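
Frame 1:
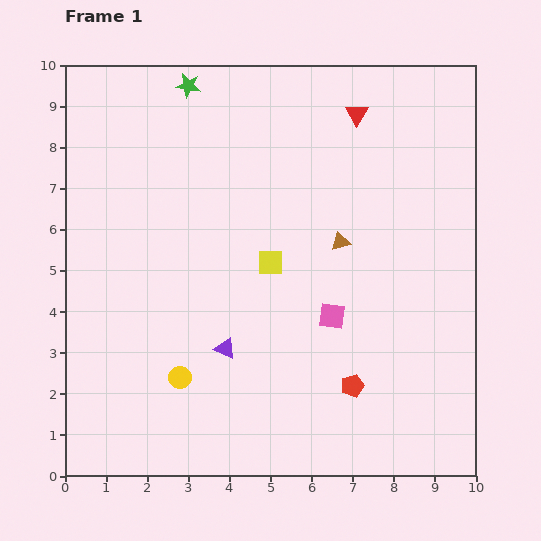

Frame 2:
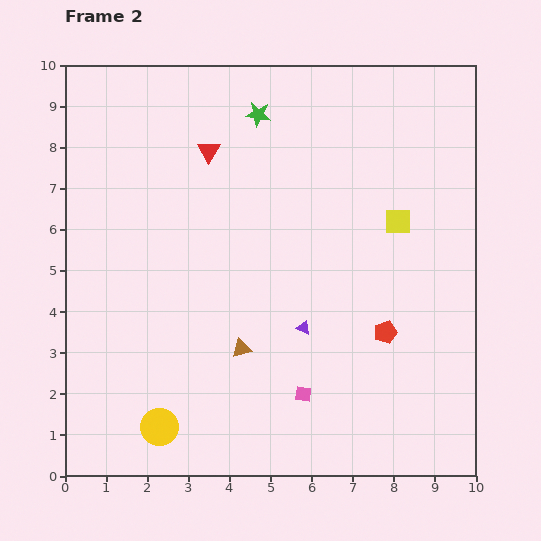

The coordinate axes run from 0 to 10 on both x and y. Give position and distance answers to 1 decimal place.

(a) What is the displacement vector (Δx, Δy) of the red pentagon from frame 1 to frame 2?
(0.8, 1.3)

The red pentagon was at (7.0, 2.2) in frame 1 and (7.8, 3.5) in frame 2.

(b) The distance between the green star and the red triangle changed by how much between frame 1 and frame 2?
-2.7

Distance in frame 1: 4.2. Distance in frame 2: 1.5.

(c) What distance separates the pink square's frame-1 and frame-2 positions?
2.0

The pink square moved from (6.5, 3.9) to (5.8, 2.0), a distance of √(0.7² + 1.9²) ≈ 2.0.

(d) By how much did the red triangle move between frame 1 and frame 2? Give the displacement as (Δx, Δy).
(-3.6, -0.9)

The red triangle was at (7.1, 8.8) in frame 1 and (3.5, 7.9) in frame 2.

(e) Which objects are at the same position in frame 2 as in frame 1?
none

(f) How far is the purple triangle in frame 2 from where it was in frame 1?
2.0

The purple triangle moved from (3.9, 3.1) to (5.8, 3.6), a distance of √(1.9² + 0.5²) ≈ 2.0.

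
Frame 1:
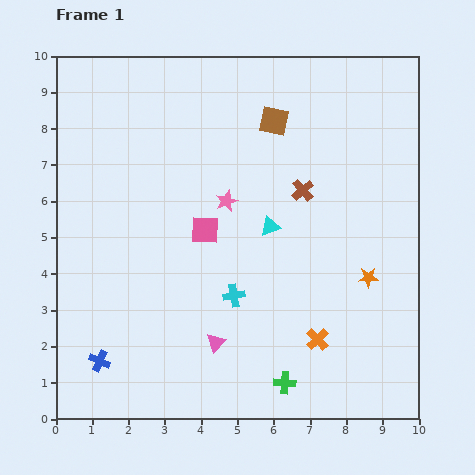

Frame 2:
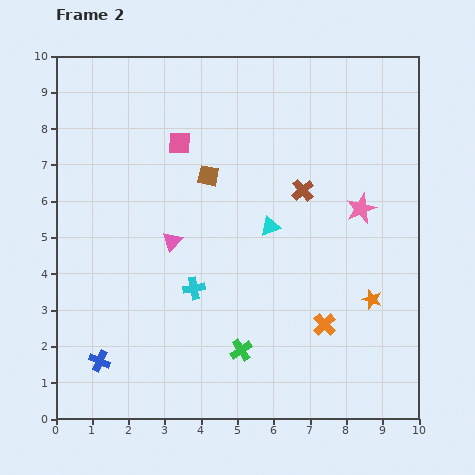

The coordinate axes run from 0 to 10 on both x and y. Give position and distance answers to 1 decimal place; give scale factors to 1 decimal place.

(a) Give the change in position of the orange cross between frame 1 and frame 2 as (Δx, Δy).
(0.2, 0.4)

The orange cross was at (7.2, 2.2) in frame 1 and (7.4, 2.6) in frame 2.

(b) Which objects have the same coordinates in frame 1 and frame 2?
the blue cross, the cyan triangle, the brown cross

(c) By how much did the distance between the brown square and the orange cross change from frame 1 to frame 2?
-0.9

Distance in frame 1: 6.1. Distance in frame 2: 5.2.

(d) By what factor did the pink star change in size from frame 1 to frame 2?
1.4×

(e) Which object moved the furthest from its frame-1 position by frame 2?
the pink star

(moved 3.7; next 3.0)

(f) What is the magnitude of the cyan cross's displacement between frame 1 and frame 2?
1.1

The cyan cross moved from (4.9, 3.4) to (3.8, 3.6), a distance of √(1.1² + 0.2²) ≈ 1.1.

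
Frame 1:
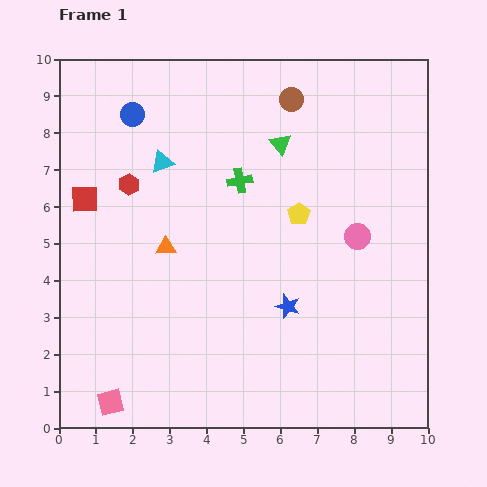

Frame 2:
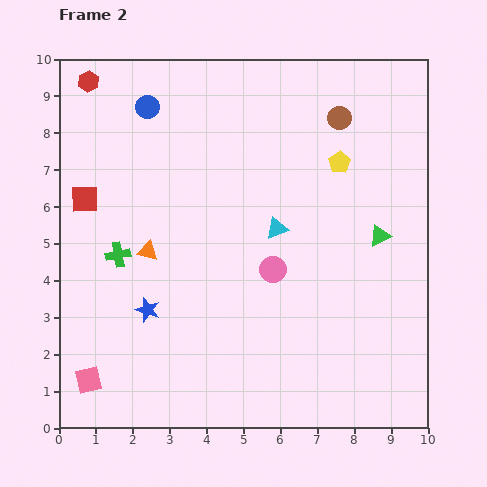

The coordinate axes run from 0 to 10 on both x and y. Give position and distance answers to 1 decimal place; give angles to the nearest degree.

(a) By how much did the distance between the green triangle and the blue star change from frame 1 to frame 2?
+2.2

Distance in frame 1: 4.4. Distance in frame 2: 6.6.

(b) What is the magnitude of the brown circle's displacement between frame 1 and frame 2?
1.4

The brown circle moved from (6.3, 8.9) to (7.6, 8.4), a distance of √(1.3² + 0.5²) ≈ 1.4.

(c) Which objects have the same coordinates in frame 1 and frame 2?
the red square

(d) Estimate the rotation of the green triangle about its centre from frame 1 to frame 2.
42° clockwise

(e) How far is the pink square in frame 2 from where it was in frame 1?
0.8

The pink square moved from (1.4, 0.7) to (0.8, 1.3), a distance of √(0.6² + 0.6²) ≈ 0.8.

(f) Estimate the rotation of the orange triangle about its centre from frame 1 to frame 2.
16° clockwise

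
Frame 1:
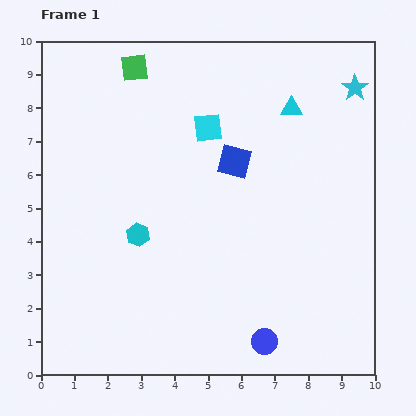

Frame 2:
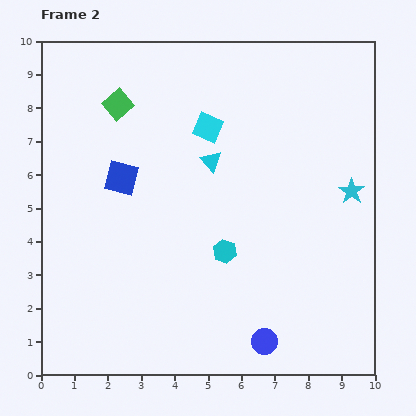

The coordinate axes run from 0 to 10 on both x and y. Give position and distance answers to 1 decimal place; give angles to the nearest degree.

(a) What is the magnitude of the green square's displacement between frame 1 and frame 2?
1.2

The green square moved from (2.8, 9.2) to (2.3, 8.1), a distance of √(0.5² + 1.1²) ≈ 1.2.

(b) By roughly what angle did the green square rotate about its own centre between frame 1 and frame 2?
34° counter-clockwise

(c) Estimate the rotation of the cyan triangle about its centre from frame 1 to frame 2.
48° clockwise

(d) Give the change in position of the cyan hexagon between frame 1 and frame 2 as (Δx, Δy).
(2.6, -0.5)

The cyan hexagon was at (2.9, 4.2) in frame 1 and (5.5, 3.7) in frame 2.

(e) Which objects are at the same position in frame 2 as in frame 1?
the cyan square, the blue circle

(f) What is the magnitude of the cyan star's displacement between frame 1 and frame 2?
3.1

The cyan star moved from (9.4, 8.6) to (9.3, 5.5), a distance of √(0.1² + 3.1²) ≈ 3.1.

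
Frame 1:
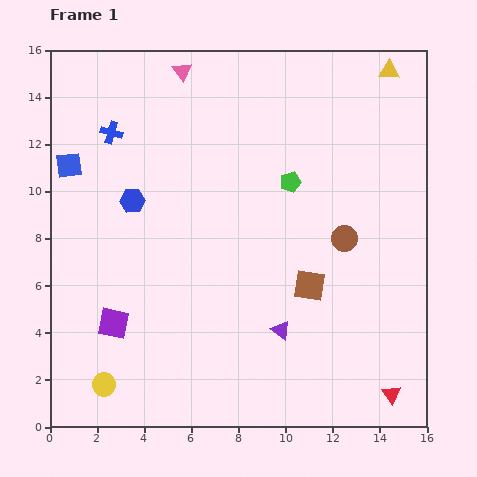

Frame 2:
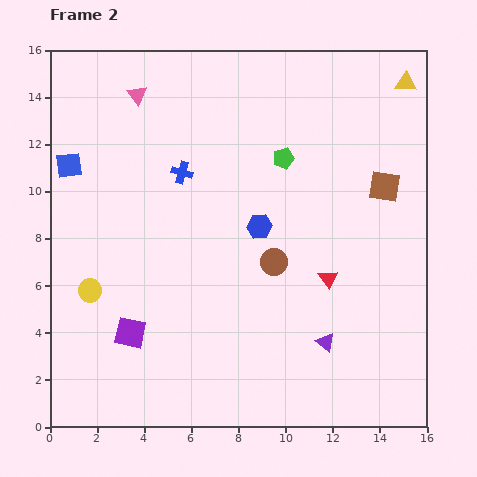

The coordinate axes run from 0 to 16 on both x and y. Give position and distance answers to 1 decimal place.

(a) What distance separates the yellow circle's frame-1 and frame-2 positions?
4.0

The yellow circle moved from (2.3, 1.8) to (1.7, 5.8), a distance of √(0.6² + 4.0²) ≈ 4.0.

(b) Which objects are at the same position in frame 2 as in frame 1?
the blue square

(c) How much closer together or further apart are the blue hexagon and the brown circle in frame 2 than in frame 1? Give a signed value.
-7.5

Distance in frame 1: 9.1. Distance in frame 2: 1.6.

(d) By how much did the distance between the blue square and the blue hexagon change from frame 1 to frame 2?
+5.4

Distance in frame 1: 3.1. Distance in frame 2: 8.5.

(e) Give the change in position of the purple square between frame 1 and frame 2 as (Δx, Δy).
(0.7, -0.4)

The purple square was at (2.7, 4.4) in frame 1 and (3.4, 4.0) in frame 2.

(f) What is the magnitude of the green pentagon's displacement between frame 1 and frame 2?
1.0

The green pentagon moved from (10.2, 10.4) to (9.9, 11.4), a distance of √(0.3² + 1.0²) ≈ 1.0.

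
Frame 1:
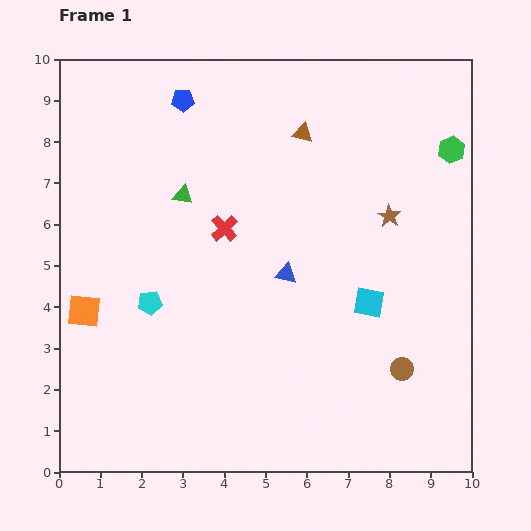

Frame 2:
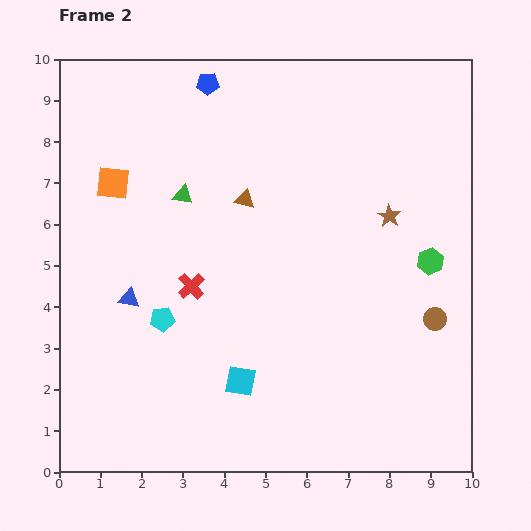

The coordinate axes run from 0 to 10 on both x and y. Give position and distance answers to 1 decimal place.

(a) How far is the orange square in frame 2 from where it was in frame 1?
3.2

The orange square moved from (0.6, 3.9) to (1.3, 7.0), a distance of √(0.7² + 3.1²) ≈ 3.2.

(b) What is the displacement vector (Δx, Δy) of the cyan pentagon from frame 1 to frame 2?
(0.3, -0.4)

The cyan pentagon was at (2.2, 4.1) in frame 1 and (2.5, 3.7) in frame 2.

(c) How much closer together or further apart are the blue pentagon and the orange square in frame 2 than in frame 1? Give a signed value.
-2.3

Distance in frame 1: 5.6. Distance in frame 2: 3.3.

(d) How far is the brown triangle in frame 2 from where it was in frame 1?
2.1

The brown triangle moved from (5.9, 8.2) to (4.5, 6.6), a distance of √(1.4² + 1.6²) ≈ 2.1.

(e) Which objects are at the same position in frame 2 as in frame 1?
the green triangle, the brown star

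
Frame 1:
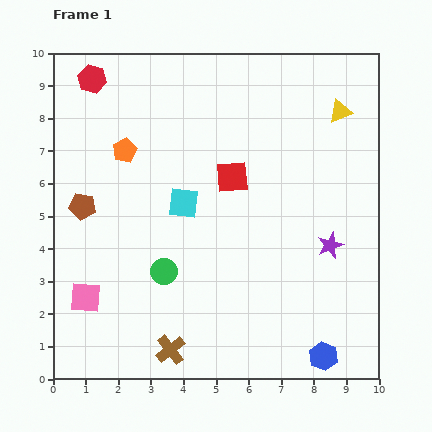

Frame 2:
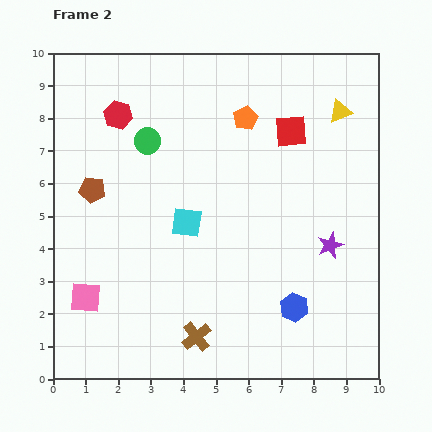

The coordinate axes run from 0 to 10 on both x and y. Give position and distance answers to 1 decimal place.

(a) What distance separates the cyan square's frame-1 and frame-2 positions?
0.6

The cyan square moved from (4.0, 5.4) to (4.1, 4.8), a distance of √(0.1² + 0.6²) ≈ 0.6.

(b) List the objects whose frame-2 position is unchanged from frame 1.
the purple star, the pink square, the yellow triangle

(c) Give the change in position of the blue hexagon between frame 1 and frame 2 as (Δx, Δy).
(-0.9, 1.5)

The blue hexagon was at (8.3, 0.7) in frame 1 and (7.4, 2.2) in frame 2.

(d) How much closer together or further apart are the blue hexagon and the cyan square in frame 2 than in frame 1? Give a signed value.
-2.2

Distance in frame 1: 6.4. Distance in frame 2: 4.2.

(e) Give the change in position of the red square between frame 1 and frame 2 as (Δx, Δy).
(1.8, 1.4)

The red square was at (5.5, 6.2) in frame 1 and (7.3, 7.6) in frame 2.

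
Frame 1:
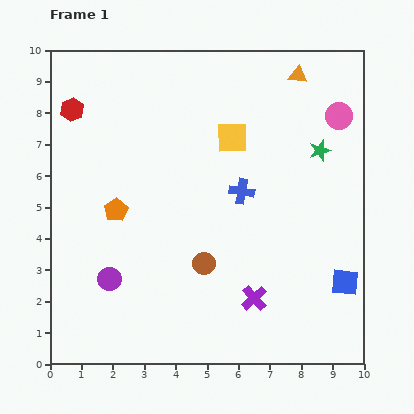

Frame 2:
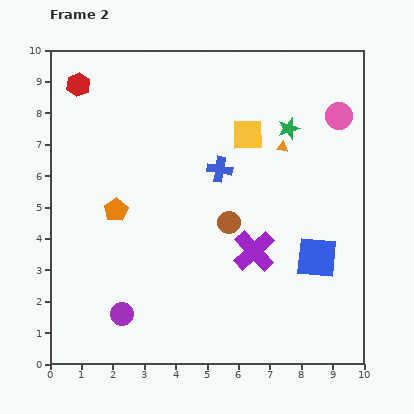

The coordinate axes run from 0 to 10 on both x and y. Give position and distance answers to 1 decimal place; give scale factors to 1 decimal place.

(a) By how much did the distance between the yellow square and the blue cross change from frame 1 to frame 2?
-0.3

Distance in frame 1: 1.7. Distance in frame 2: 1.4.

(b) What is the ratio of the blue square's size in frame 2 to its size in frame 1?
1.5×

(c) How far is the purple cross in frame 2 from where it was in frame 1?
1.5

The purple cross moved from (6.5, 2.1) to (6.5, 3.6), a distance of √(0.0² + 1.5²) ≈ 1.5.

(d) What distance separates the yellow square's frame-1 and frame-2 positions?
0.5

The yellow square moved from (5.8, 7.2) to (6.3, 7.3), a distance of √(0.5² + 0.1²) ≈ 0.5.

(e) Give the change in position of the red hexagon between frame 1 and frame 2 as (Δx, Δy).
(0.2, 0.8)

The red hexagon was at (0.7, 8.1) in frame 1 and (0.9, 8.9) in frame 2.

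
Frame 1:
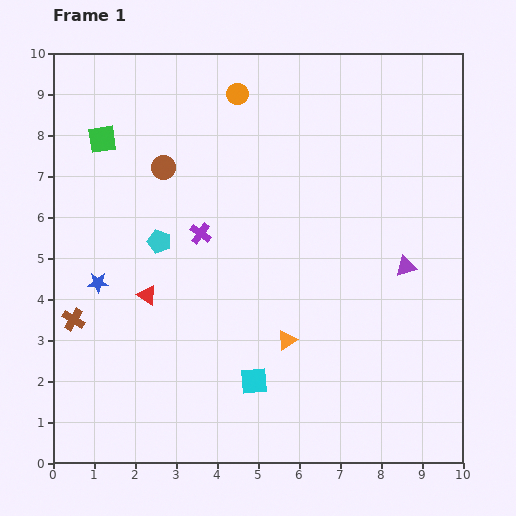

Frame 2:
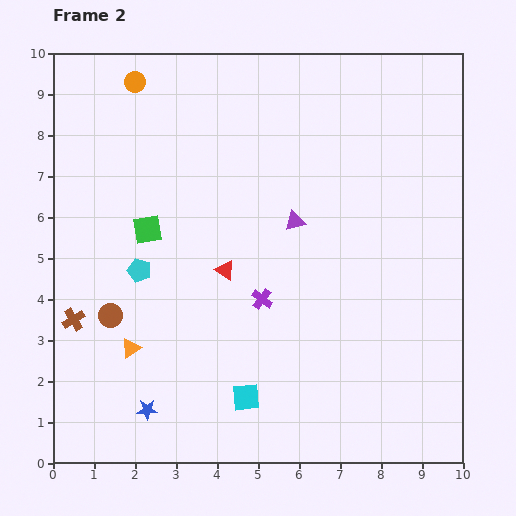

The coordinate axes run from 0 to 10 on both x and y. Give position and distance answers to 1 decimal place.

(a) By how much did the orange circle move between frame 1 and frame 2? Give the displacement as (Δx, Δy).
(-2.5, 0.3)

The orange circle was at (4.5, 9.0) in frame 1 and (2.0, 9.3) in frame 2.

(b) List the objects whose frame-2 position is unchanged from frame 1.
the brown cross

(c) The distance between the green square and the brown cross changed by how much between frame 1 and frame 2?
-1.7

Distance in frame 1: 4.5. Distance in frame 2: 2.8.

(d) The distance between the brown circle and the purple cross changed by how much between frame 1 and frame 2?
+1.9

Distance in frame 1: 1.8. Distance in frame 2: 3.7.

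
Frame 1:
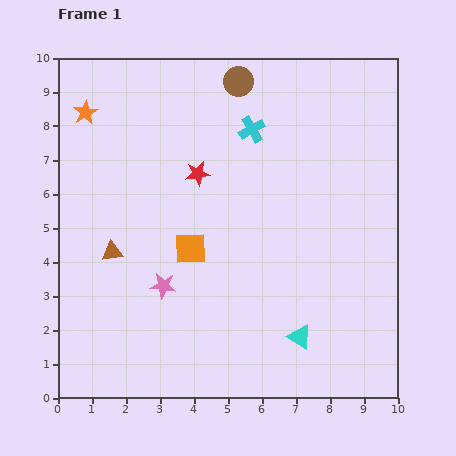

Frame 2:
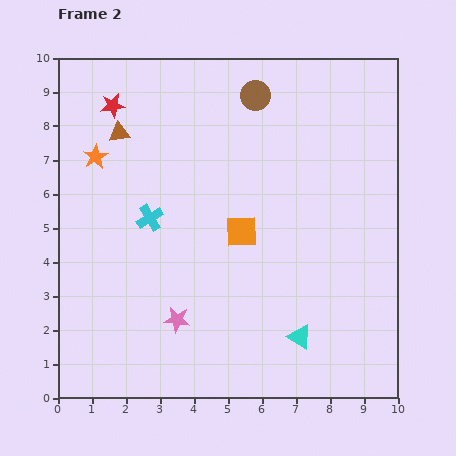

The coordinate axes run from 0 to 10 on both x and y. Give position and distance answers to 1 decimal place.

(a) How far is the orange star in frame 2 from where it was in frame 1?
1.3

The orange star moved from (0.8, 8.4) to (1.1, 7.1), a distance of √(0.3² + 1.3²) ≈ 1.3.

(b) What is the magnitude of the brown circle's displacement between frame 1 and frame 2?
0.6

The brown circle moved from (5.3, 9.3) to (5.8, 8.9), a distance of √(0.5² + 0.4²) ≈ 0.6.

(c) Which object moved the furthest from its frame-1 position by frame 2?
the cyan cross

(moved 4.0; next 3.5)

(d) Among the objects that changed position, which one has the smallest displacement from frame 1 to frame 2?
the brown circle

(moved 0.6)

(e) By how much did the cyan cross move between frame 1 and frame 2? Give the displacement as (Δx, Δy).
(-3.0, -2.6)

The cyan cross was at (5.7, 7.9) in frame 1 and (2.7, 5.3) in frame 2.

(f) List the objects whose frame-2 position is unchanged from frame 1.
the cyan triangle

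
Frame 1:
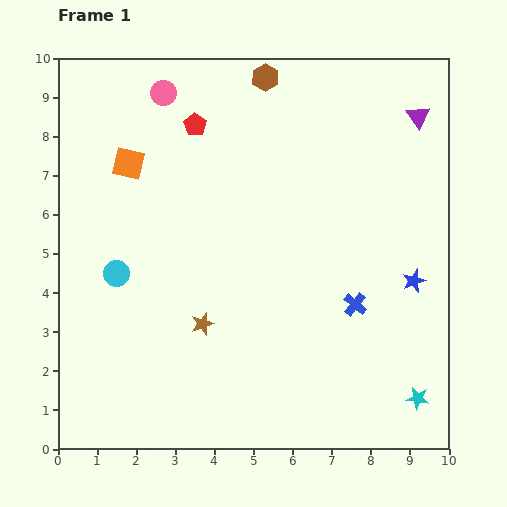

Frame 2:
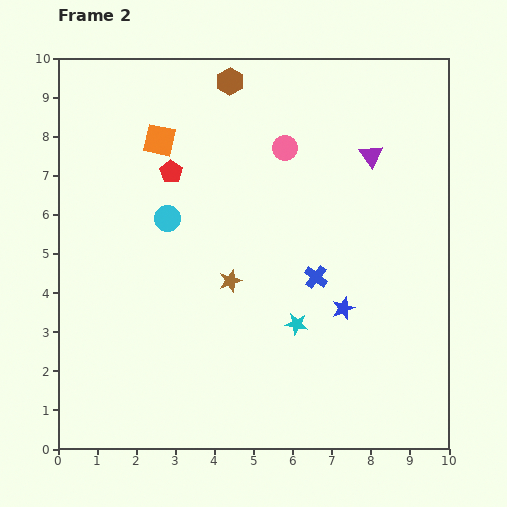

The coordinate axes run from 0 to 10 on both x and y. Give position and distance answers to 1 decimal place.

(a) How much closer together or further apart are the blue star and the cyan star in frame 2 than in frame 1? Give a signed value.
-1.7

Distance in frame 1: 3.0. Distance in frame 2: 1.3.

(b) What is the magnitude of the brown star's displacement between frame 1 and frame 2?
1.3

The brown star moved from (3.7, 3.2) to (4.4, 4.3), a distance of √(0.7² + 1.1²) ≈ 1.3.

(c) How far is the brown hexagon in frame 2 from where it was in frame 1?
0.9

The brown hexagon moved from (5.3, 9.5) to (4.4, 9.4), a distance of √(0.9² + 0.1²) ≈ 0.9.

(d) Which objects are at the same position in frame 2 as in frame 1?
none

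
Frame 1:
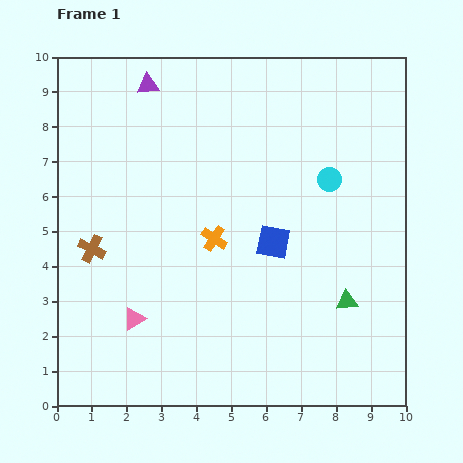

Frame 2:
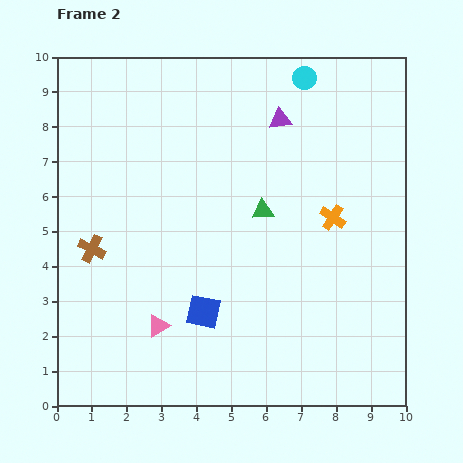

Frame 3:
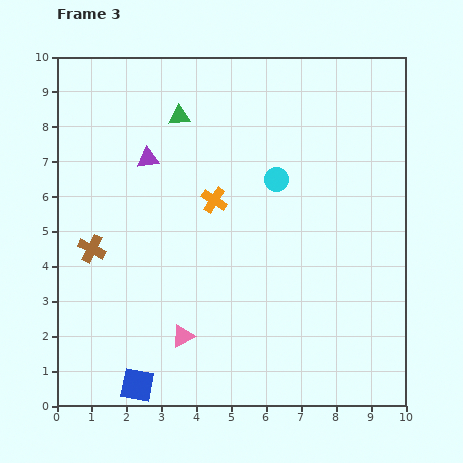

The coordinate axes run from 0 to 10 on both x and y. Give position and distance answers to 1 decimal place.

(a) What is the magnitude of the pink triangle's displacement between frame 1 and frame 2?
0.7

The pink triangle moved from (2.2, 2.5) to (2.9, 2.3), a distance of √(0.7² + 0.2²) ≈ 0.7.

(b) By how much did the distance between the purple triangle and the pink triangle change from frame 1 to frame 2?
+0.2

Distance in frame 1: 6.7. Distance in frame 2: 6.9.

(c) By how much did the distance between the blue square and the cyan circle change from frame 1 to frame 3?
+4.7

Distance in frame 1: 2.4. Distance in frame 3: 7.1.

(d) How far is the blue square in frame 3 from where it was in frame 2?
2.8

The blue square moved from (4.2, 2.7) to (2.3, 0.6), a distance of √(1.9² + 2.1²) ≈ 2.8.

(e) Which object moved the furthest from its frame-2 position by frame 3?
the purple triangle

(moved 4.0; next 3.6)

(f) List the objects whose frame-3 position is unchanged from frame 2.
the brown cross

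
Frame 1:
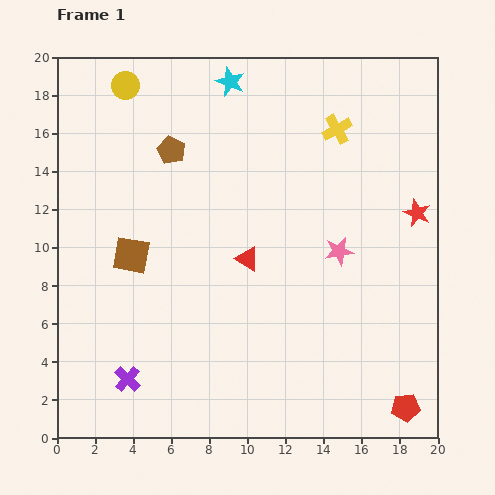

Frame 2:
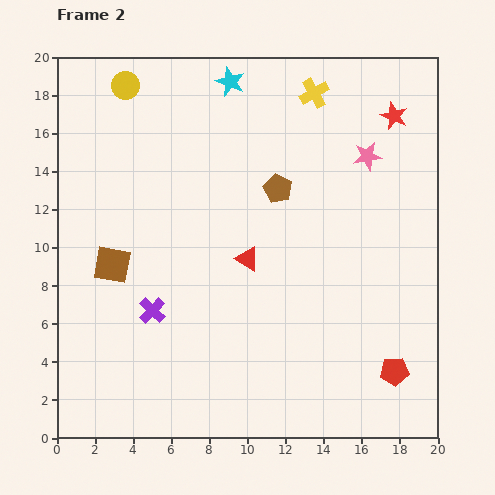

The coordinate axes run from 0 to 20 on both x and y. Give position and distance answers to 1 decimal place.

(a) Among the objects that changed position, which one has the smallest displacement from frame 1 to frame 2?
the brown square

(moved 1.1)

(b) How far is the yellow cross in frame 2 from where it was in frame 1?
2.2

The yellow cross moved from (14.7, 16.2) to (13.5, 18.1), a distance of √(1.2² + 1.9²) ≈ 2.2.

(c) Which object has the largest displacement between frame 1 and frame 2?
the brown pentagon

(moved 5.9; next 5.2)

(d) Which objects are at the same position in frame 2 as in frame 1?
the yellow circle, the red triangle, the cyan star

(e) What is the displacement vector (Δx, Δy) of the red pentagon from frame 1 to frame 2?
(-0.6, 1.9)

The red pentagon was at (18.3, 1.6) in frame 1 and (17.7, 3.5) in frame 2.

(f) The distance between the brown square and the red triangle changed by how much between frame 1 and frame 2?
+1.0

Distance in frame 1: 6.1. Distance in frame 2: 7.1.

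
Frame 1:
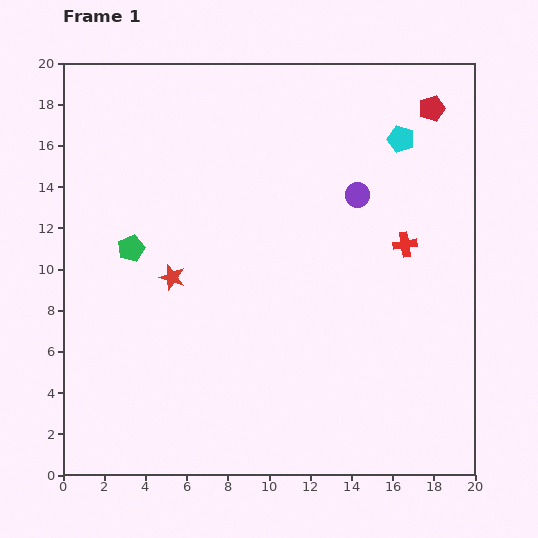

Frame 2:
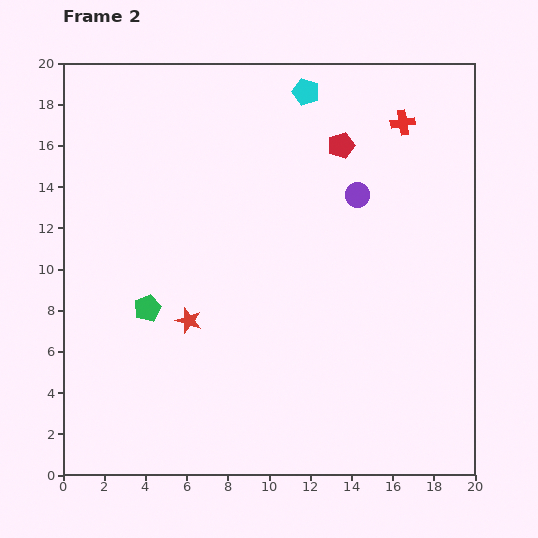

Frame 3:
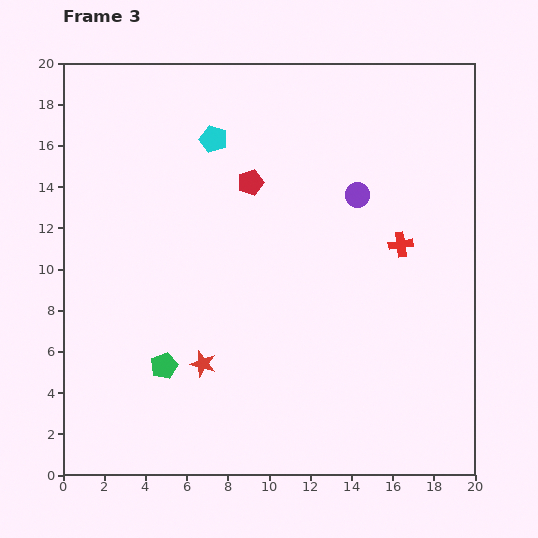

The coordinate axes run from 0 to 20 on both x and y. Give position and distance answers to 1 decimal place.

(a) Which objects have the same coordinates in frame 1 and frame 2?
the purple circle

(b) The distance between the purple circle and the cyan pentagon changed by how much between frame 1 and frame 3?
+4.1

Distance in frame 1: 3.4. Distance in frame 3: 7.5.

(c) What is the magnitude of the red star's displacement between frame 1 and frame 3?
4.5

The red star moved from (5.3, 9.6) to (6.8, 5.4), a distance of √(1.5² + 4.2²) ≈ 4.5.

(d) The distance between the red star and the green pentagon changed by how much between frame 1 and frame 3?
-0.5

Distance in frame 1: 2.4. Distance in frame 3: 1.9.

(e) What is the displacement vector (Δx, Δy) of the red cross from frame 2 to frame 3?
(-0.1, -5.9)

The red cross was at (16.5, 17.1) in frame 2 and (16.4, 11.2) in frame 3.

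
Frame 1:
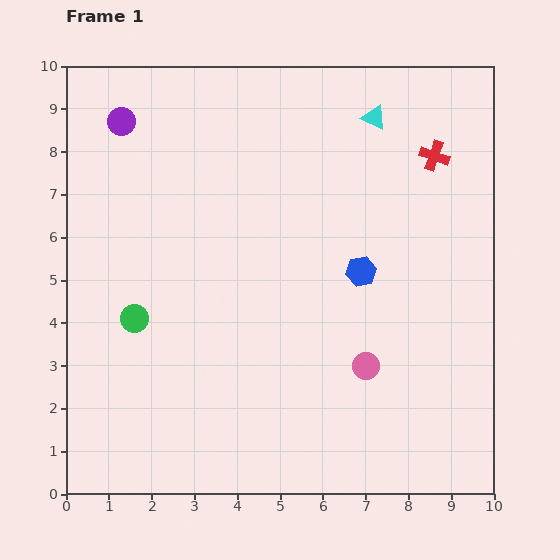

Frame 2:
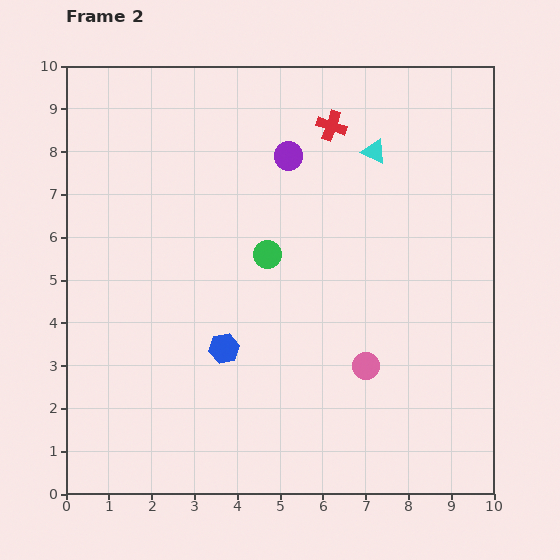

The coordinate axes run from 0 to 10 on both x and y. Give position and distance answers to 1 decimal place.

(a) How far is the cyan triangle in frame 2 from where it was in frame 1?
0.8

The cyan triangle moved from (7.2, 8.8) to (7.2, 8.0), a distance of √(0.0² + 0.8²) ≈ 0.8.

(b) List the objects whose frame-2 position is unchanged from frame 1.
the pink circle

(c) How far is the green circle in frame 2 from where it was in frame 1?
3.4

The green circle moved from (1.6, 4.1) to (4.7, 5.6), a distance of √(3.1² + 1.5²) ≈ 3.4.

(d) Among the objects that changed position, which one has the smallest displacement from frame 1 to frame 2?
the cyan triangle

(moved 0.8)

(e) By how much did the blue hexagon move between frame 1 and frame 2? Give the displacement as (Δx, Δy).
(-3.2, -1.8)

The blue hexagon was at (6.9, 5.2) in frame 1 and (3.7, 3.4) in frame 2.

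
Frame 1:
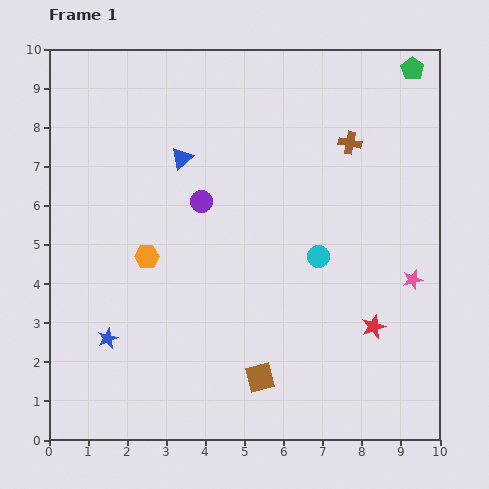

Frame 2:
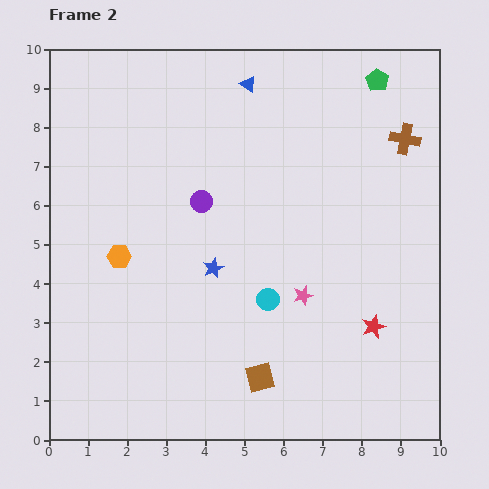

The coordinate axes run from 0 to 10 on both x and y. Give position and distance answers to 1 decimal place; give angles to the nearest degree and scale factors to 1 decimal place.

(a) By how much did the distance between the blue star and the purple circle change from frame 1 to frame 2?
-2.5

Distance in frame 1: 4.2. Distance in frame 2: 1.7.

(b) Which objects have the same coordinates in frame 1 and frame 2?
the red star, the purple circle, the brown square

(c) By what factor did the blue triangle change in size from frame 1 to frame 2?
0.7×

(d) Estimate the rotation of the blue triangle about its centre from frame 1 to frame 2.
46° counter-clockwise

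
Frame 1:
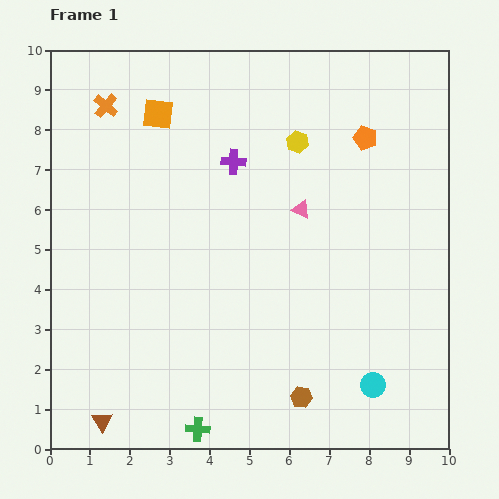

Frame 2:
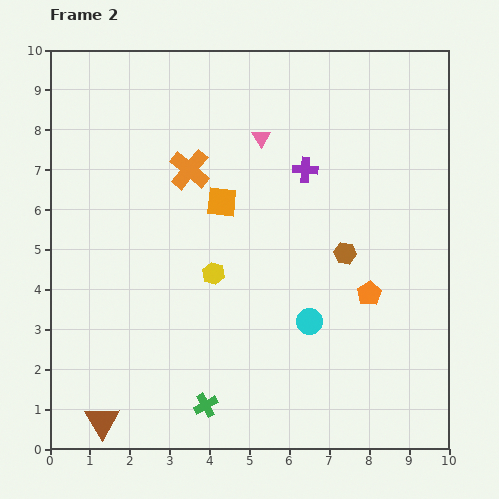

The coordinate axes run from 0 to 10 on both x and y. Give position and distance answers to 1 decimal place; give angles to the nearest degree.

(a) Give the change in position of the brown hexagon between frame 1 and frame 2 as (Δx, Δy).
(1.1, 3.6)

The brown hexagon was at (6.3, 1.3) in frame 1 and (7.4, 4.9) in frame 2.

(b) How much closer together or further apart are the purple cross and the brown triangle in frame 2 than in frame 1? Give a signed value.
+0.8

Distance in frame 1: 7.3. Distance in frame 2: 8.1.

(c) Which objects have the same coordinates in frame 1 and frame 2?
the brown triangle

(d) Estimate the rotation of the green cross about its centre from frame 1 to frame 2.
32° counter-clockwise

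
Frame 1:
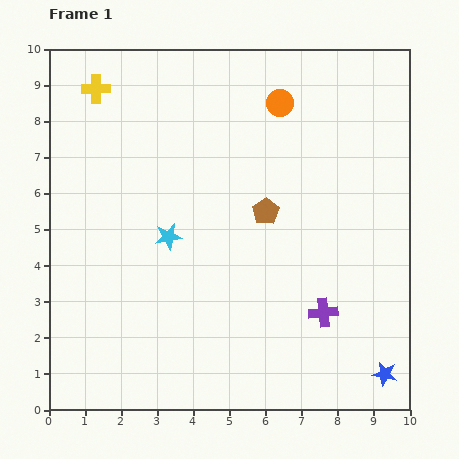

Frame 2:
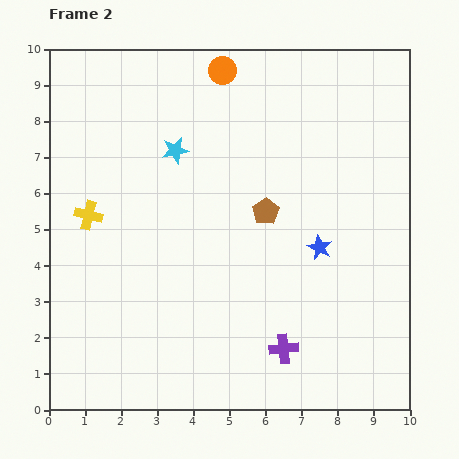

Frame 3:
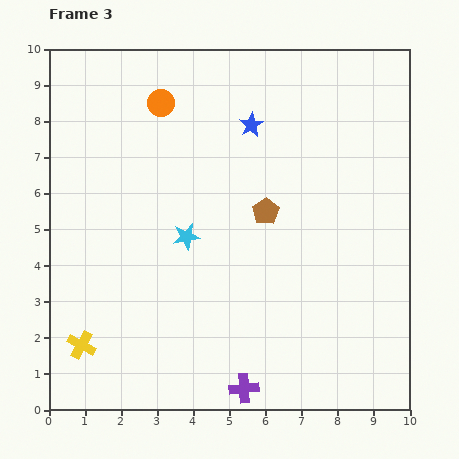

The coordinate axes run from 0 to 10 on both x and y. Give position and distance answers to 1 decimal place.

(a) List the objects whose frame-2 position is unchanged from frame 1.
the brown pentagon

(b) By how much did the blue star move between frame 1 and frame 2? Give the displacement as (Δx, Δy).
(-1.8, 3.5)

The blue star was at (9.3, 1.0) in frame 1 and (7.5, 4.5) in frame 2.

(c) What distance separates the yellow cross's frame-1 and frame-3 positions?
7.1

The yellow cross moved from (1.3, 8.9) to (0.9, 1.8), a distance of √(0.4² + 7.1²) ≈ 7.1.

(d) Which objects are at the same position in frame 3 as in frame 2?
the brown pentagon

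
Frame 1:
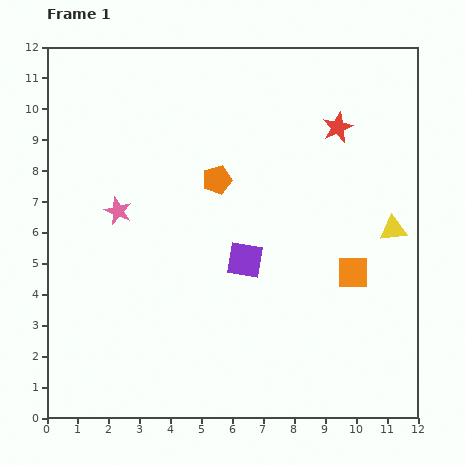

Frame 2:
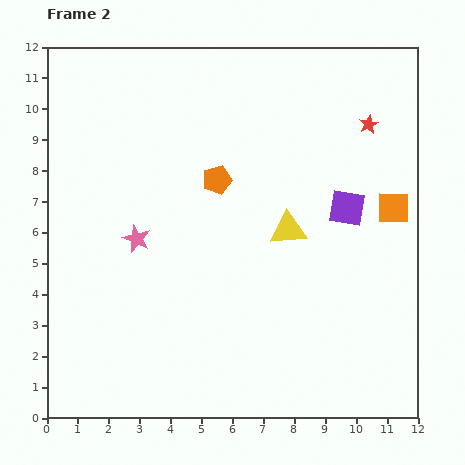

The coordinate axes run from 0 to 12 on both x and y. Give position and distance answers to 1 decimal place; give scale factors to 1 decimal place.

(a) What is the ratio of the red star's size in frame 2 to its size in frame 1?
0.6×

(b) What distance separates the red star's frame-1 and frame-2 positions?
1.0

The red star moved from (9.4, 9.4) to (10.4, 9.5), a distance of √(1.0² + 0.1²) ≈ 1.0.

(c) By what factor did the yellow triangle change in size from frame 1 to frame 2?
1.3×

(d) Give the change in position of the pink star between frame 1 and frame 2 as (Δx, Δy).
(0.6, -0.9)

The pink star was at (2.3, 6.7) in frame 1 and (2.9, 5.8) in frame 2.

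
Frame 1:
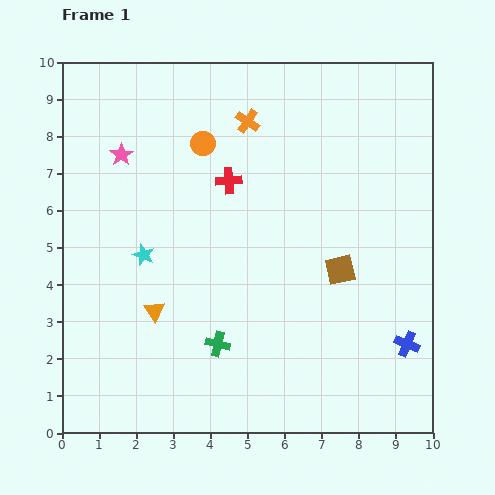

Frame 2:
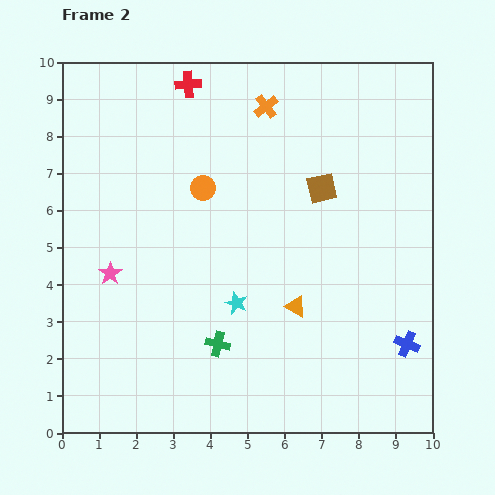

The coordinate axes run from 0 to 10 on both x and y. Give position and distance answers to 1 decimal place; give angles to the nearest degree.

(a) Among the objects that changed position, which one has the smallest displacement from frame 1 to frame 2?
the orange cross

(moved 0.6)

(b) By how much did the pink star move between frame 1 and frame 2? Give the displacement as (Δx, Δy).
(-0.3, -3.2)

The pink star was at (1.6, 7.5) in frame 1 and (1.3, 4.3) in frame 2.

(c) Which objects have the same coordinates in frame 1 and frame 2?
the blue cross, the green cross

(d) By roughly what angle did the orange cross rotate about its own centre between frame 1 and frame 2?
19° clockwise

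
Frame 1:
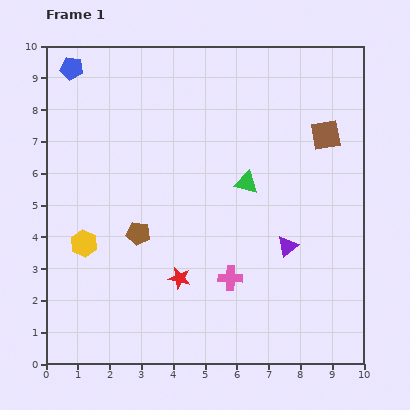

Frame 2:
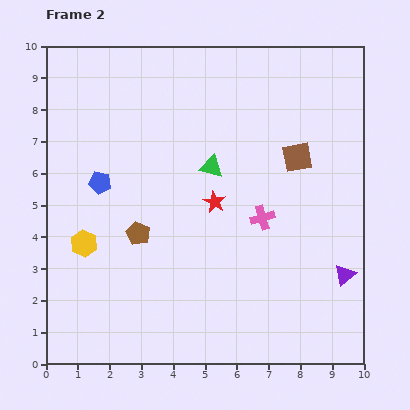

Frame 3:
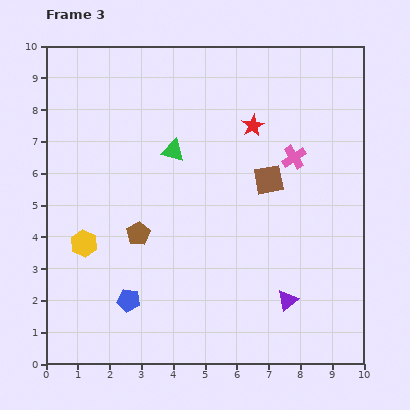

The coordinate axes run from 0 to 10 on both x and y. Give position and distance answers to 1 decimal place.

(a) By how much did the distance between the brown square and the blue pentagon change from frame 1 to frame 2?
-2.0

Distance in frame 1: 8.3. Distance in frame 2: 6.3.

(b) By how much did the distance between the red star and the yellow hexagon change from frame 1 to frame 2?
+1.1

Distance in frame 1: 3.2. Distance in frame 2: 4.3.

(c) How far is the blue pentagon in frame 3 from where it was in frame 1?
7.5

The blue pentagon moved from (0.8, 9.3) to (2.6, 2.0), a distance of √(1.8² + 7.3²) ≈ 7.5.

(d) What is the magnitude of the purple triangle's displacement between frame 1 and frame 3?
1.7

The purple triangle moved from (7.6, 3.7) to (7.6, 2.0), a distance of √(0.0² + 1.7²) ≈ 1.7.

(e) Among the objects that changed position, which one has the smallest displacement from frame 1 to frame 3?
the purple triangle

(moved 1.7)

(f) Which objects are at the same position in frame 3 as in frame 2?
the brown pentagon, the yellow hexagon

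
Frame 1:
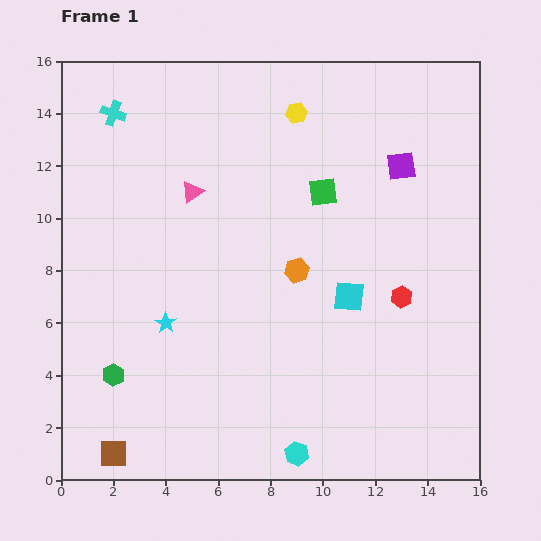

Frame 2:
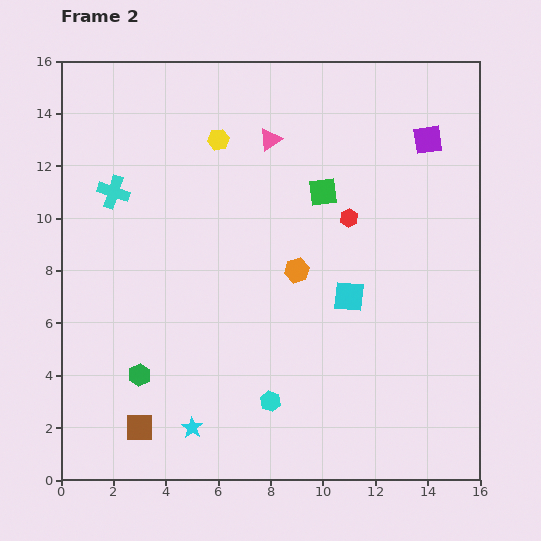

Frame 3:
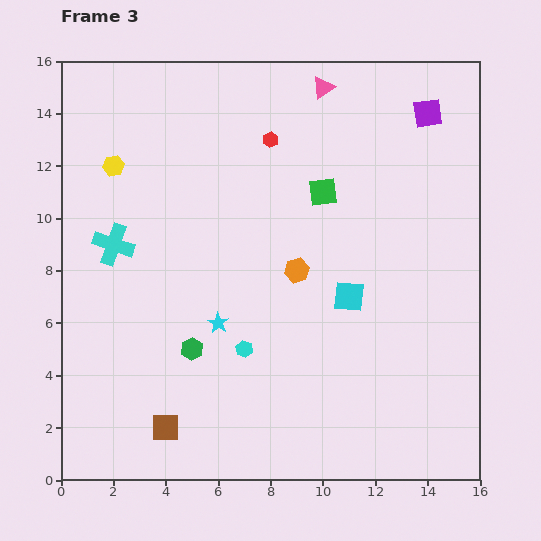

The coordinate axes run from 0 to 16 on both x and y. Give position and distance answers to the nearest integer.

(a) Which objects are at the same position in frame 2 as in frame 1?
the green square, the orange hexagon, the cyan square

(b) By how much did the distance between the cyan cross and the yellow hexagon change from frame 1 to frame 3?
-4

Distance in frame 1: 7. Distance in frame 3: 3.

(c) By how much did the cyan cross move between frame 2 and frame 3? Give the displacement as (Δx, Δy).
(0, -2)

The cyan cross was at (2, 11) in frame 2 and (2, 9) in frame 3.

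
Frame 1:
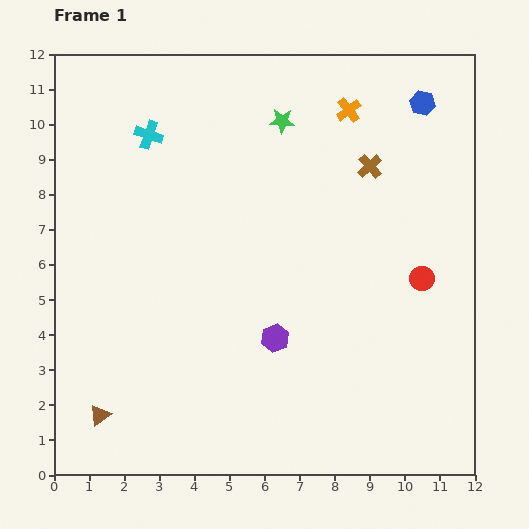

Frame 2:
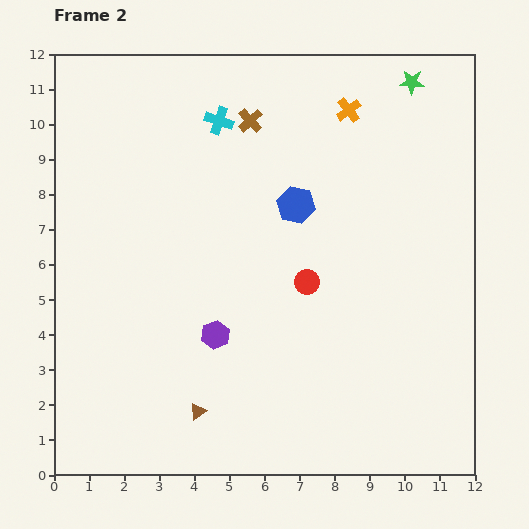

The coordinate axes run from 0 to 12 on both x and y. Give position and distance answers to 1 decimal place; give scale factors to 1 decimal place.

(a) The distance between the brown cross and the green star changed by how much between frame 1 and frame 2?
+1.9

Distance in frame 1: 2.8. Distance in frame 2: 4.7.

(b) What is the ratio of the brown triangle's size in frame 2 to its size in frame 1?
0.8×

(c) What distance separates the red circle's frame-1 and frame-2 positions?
3.3

The red circle moved from (10.5, 5.6) to (7.2, 5.5), a distance of √(3.3² + 0.1²) ≈ 3.3.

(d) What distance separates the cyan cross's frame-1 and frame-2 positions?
2.0

The cyan cross moved from (2.7, 9.7) to (4.7, 10.1), a distance of √(2.0² + 0.4²) ≈ 2.0.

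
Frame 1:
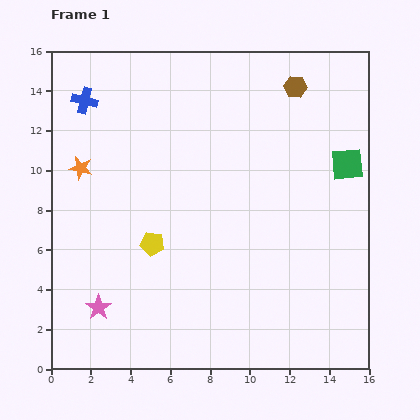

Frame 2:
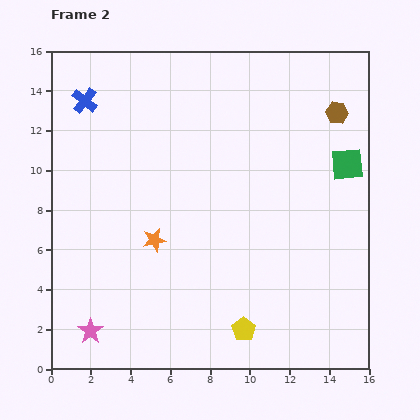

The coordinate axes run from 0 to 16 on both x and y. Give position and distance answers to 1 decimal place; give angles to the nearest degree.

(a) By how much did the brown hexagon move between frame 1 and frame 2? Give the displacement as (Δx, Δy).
(2.1, -1.3)

The brown hexagon was at (12.3, 14.2) in frame 1 and (14.4, 12.9) in frame 2.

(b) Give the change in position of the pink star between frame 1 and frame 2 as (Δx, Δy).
(-0.4, -1.2)

The pink star was at (2.4, 3.1) in frame 1 and (2.0, 1.9) in frame 2.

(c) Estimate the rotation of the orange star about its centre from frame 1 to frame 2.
25° counter-clockwise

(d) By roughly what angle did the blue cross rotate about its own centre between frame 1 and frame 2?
24° clockwise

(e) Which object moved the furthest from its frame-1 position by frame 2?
the yellow pentagon

(moved 6.3; next 5.2)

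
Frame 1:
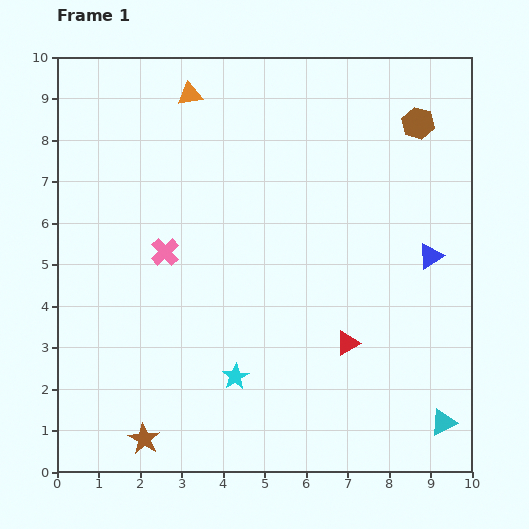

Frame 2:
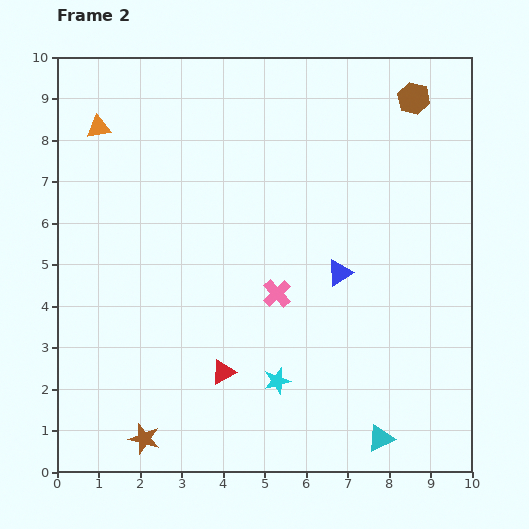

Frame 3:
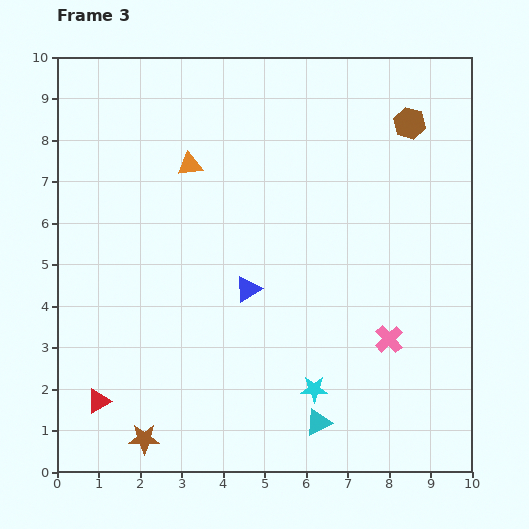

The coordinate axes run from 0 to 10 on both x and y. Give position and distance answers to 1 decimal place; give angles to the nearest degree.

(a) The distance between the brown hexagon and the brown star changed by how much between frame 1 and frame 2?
+0.4

Distance in frame 1: 10.1. Distance in frame 2: 10.5.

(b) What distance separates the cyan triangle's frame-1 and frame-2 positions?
1.6

The cyan triangle moved from (9.3, 1.2) to (7.8, 0.8), a distance of √(1.5² + 0.4²) ≈ 1.6.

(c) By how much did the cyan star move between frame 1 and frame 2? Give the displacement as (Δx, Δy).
(1.0, -0.1)

The cyan star was at (4.3, 2.3) in frame 1 and (5.3, 2.2) in frame 2.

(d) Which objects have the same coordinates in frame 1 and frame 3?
the brown star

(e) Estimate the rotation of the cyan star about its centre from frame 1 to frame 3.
31° clockwise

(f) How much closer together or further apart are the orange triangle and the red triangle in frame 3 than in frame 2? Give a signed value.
-0.5

Distance in frame 2: 6.6. Distance in frame 3: 6.1.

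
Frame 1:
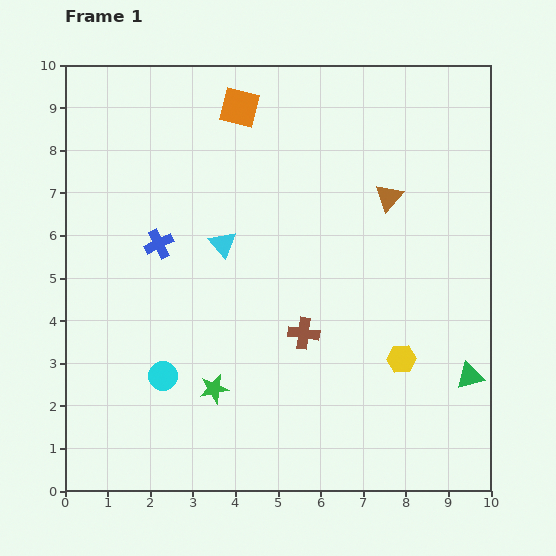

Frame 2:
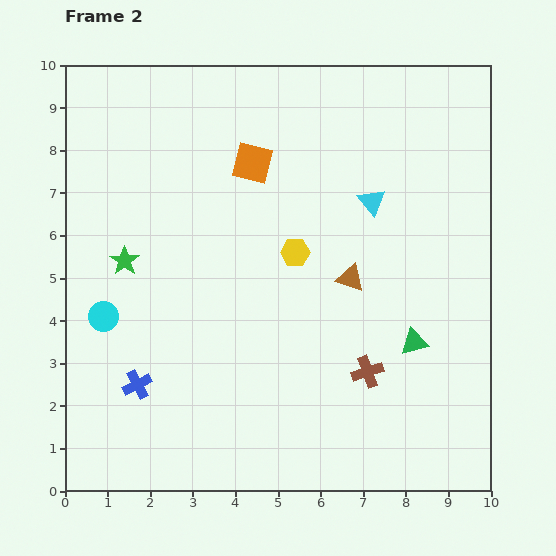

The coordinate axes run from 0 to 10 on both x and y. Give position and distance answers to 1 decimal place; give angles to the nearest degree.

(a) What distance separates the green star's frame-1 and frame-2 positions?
3.7

The green star moved from (3.5, 2.4) to (1.4, 5.4), a distance of √(2.1² + 3.0²) ≈ 3.7.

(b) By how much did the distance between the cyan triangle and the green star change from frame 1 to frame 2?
+2.6

Distance in frame 1: 3.4. Distance in frame 2: 6.0.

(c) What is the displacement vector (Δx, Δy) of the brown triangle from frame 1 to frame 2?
(-0.9, -1.9)

The brown triangle was at (7.6, 6.9) in frame 1 and (6.7, 5.0) in frame 2.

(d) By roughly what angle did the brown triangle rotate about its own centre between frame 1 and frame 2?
51° counter-clockwise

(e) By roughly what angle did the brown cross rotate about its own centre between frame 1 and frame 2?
26° counter-clockwise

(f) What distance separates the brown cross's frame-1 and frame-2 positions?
1.7

The brown cross moved from (5.6, 3.7) to (7.1, 2.8), a distance of √(1.5² + 0.9²) ≈ 1.7.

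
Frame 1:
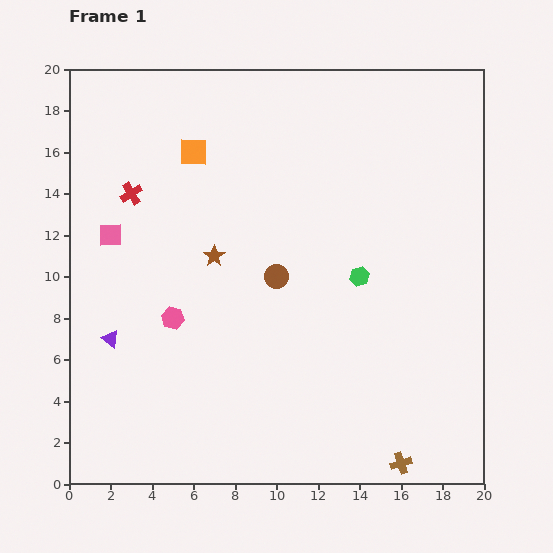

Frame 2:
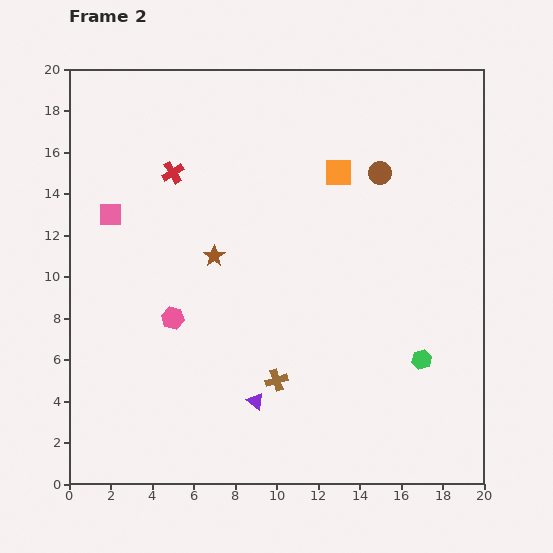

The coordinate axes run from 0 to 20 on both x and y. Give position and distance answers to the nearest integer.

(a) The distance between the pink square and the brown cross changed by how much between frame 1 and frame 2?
-7

Distance in frame 1: 18. Distance in frame 2: 11.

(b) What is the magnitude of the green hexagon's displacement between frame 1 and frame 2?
5

The green hexagon moved from (14, 10) to (17, 6), a distance of √(3² + 4²) ≈ 5.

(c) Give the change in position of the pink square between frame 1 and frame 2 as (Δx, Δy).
(0, 1)

The pink square was at (2, 12) in frame 1 and (2, 13) in frame 2.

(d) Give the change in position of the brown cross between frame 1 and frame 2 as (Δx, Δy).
(-6, 4)

The brown cross was at (16, 1) in frame 1 and (10, 5) in frame 2.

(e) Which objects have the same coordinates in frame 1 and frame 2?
the pink hexagon, the brown star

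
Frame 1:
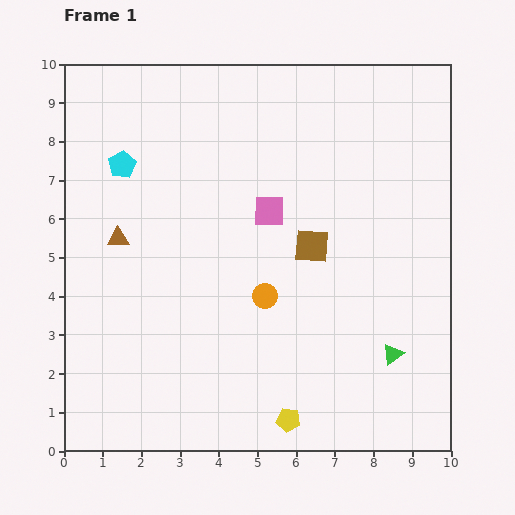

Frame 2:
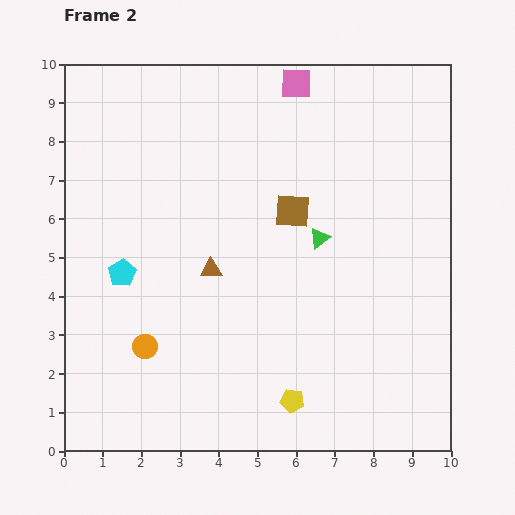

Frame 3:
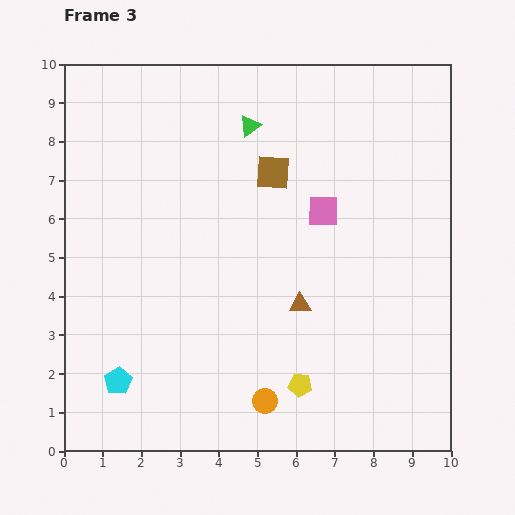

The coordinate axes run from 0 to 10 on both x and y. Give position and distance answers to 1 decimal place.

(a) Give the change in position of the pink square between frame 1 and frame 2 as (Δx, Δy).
(0.7, 3.3)

The pink square was at (5.3, 6.2) in frame 1 and (6.0, 9.5) in frame 2.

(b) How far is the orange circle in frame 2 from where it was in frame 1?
3.4

The orange circle moved from (5.2, 4.0) to (2.1, 2.7), a distance of √(3.1² + 1.3²) ≈ 3.4.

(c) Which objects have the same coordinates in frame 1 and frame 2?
none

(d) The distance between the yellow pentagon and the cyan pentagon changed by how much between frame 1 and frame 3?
-3.2

Distance in frame 1: 7.9. Distance in frame 3: 4.7.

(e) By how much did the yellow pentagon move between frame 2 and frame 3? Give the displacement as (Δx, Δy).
(0.2, 0.4)

The yellow pentagon was at (5.9, 1.3) in frame 2 and (6.1, 1.7) in frame 3.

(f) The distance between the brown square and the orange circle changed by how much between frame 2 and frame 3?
+0.7

Distance in frame 2: 5.2. Distance in frame 3: 5.9.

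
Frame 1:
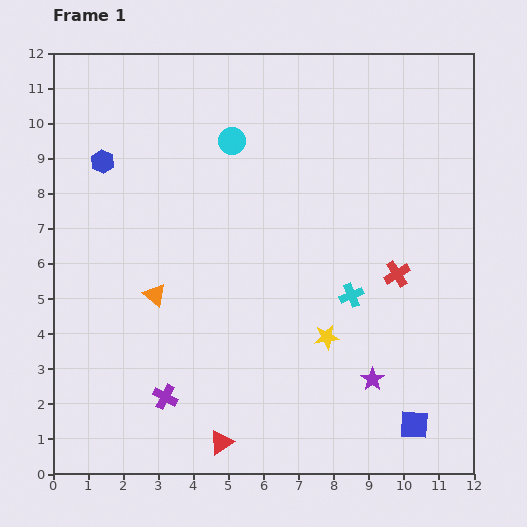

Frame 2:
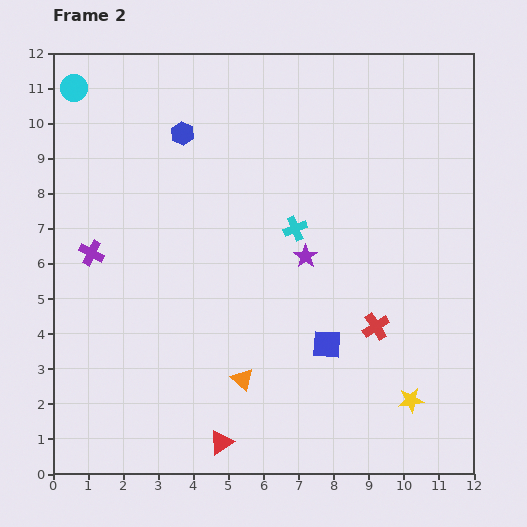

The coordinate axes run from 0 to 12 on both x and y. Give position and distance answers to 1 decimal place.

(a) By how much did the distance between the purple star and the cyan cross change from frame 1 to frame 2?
-1.6

Distance in frame 1: 2.5. Distance in frame 2: 0.9.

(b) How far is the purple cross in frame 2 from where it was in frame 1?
4.6

The purple cross moved from (3.2, 2.2) to (1.1, 6.3), a distance of √(2.1² + 4.1²) ≈ 4.6.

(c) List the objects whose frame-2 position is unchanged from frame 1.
the red triangle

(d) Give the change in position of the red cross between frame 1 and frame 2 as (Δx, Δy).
(-0.6, -1.5)

The red cross was at (9.8, 5.7) in frame 1 and (9.2, 4.2) in frame 2.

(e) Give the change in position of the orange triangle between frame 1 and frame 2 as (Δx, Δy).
(2.5, -2.4)

The orange triangle was at (2.9, 5.1) in frame 1 and (5.4, 2.7) in frame 2.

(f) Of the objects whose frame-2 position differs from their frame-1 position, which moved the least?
the red cross

(moved 1.6)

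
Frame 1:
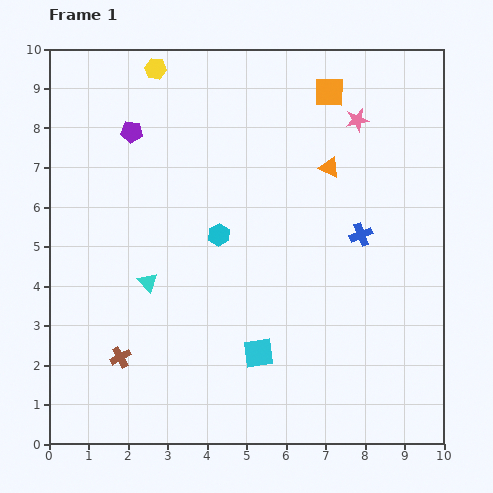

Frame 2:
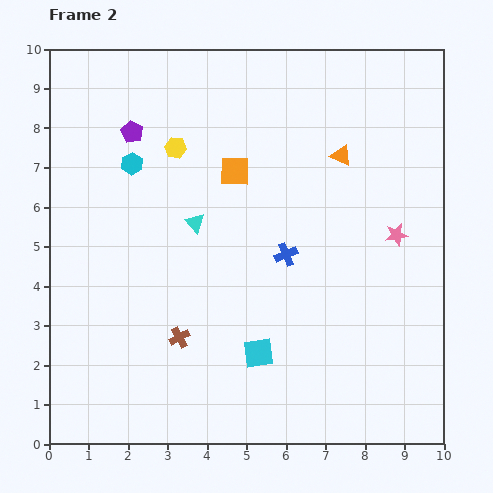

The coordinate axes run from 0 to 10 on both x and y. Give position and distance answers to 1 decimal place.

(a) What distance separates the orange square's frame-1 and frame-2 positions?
3.1

The orange square moved from (7.1, 8.9) to (4.7, 6.9), a distance of √(2.4² + 2.0²) ≈ 3.1.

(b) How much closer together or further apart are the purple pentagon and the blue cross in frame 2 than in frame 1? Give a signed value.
-1.4

Distance in frame 1: 6.4. Distance in frame 2: 5.0.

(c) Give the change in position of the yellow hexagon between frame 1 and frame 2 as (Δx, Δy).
(0.5, -2.0)

The yellow hexagon was at (2.7, 9.5) in frame 1 and (3.2, 7.5) in frame 2.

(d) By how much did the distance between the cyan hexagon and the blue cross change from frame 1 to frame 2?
+0.9

Distance in frame 1: 3.6. Distance in frame 2: 4.5.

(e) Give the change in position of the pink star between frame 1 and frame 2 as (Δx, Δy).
(1.0, -2.9)

The pink star was at (7.8, 8.2) in frame 1 and (8.8, 5.3) in frame 2.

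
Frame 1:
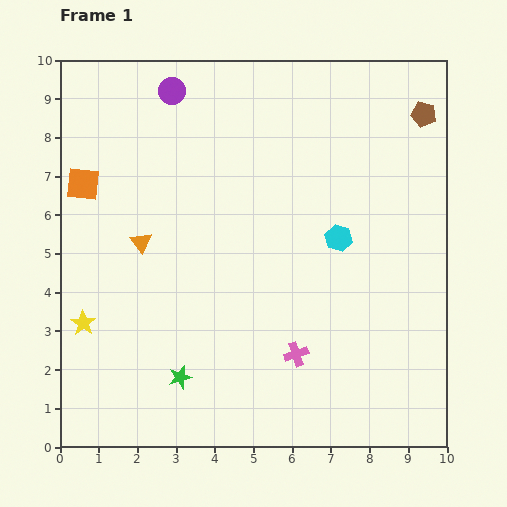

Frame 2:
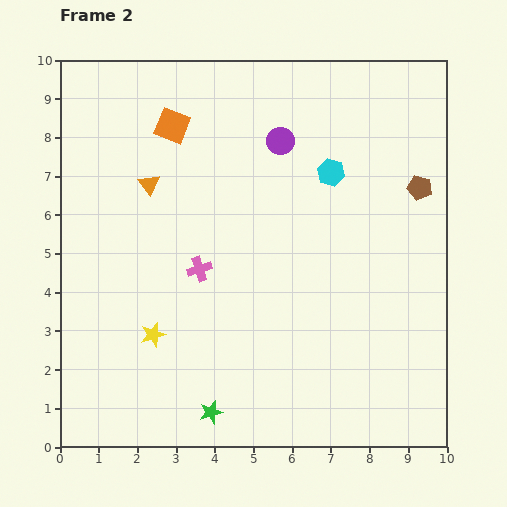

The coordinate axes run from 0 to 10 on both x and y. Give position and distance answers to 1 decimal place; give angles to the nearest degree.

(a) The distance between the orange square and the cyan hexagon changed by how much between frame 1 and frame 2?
-2.4

Distance in frame 1: 6.7. Distance in frame 2: 4.3.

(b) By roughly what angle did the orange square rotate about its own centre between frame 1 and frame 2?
15° clockwise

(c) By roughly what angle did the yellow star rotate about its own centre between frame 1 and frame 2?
22° clockwise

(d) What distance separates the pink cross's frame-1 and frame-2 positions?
3.3

The pink cross moved from (6.1, 2.4) to (3.6, 4.6), a distance of √(2.5² + 2.2²) ≈ 3.3.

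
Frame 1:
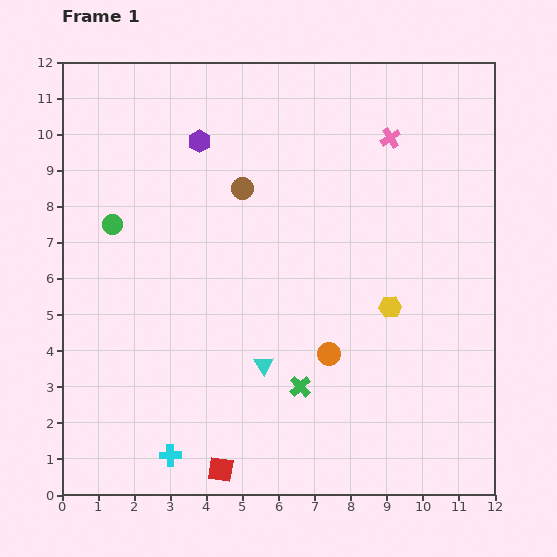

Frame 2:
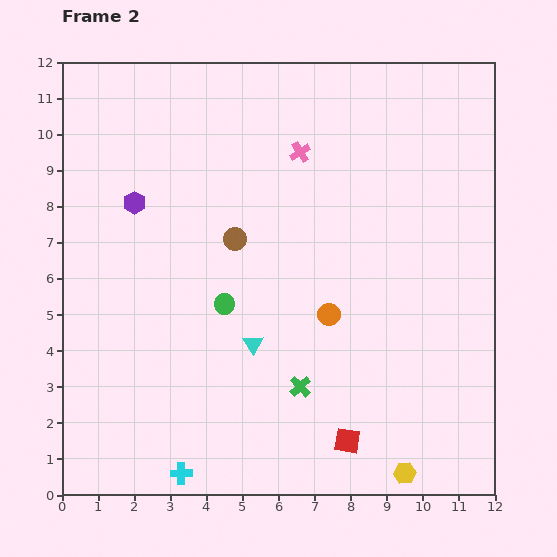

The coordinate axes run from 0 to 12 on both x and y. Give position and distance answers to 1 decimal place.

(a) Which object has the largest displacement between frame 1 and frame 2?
the yellow hexagon

(moved 4.6; next 3.8)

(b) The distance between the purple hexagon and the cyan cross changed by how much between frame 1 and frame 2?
-1.1

Distance in frame 1: 8.7. Distance in frame 2: 7.6.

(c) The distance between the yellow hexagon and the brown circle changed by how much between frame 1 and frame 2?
+2.7

Distance in frame 1: 5.3. Distance in frame 2: 8.0.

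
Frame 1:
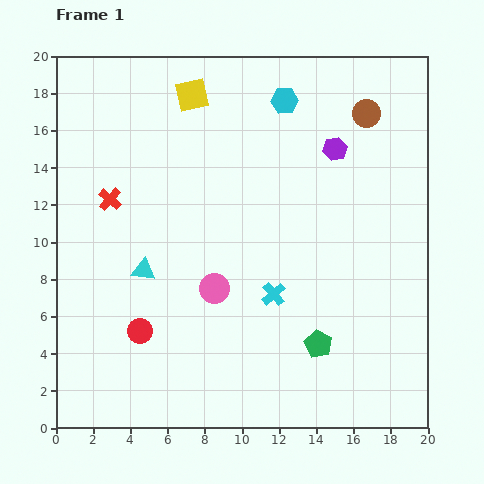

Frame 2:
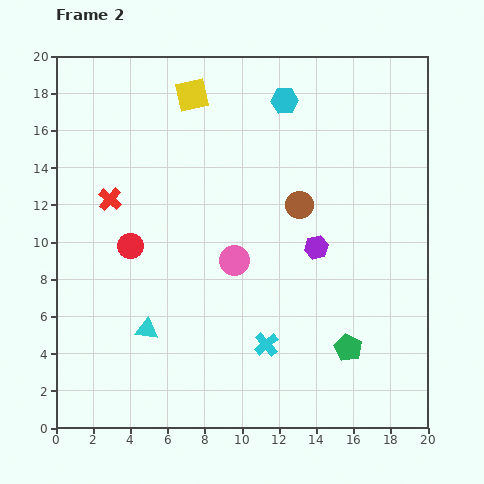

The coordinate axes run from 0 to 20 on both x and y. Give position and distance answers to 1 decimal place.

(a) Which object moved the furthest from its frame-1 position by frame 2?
the brown circle

(moved 6.1; next 5.4)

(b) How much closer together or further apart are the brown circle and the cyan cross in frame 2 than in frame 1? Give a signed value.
-3.2

Distance in frame 1: 10.9. Distance in frame 2: 7.7.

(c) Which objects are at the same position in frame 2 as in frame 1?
the yellow square, the red cross, the cyan hexagon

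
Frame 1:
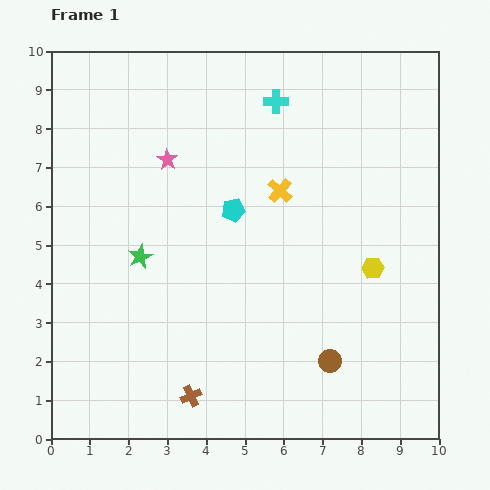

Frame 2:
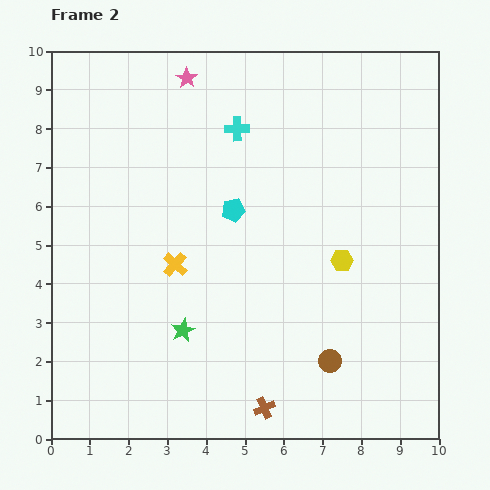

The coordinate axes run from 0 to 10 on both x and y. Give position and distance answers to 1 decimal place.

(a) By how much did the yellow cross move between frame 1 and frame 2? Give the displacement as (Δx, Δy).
(-2.7, -1.9)

The yellow cross was at (5.9, 6.4) in frame 1 and (3.2, 4.5) in frame 2.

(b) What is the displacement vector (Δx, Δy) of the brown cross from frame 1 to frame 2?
(1.9, -0.3)

The brown cross was at (3.6, 1.1) in frame 1 and (5.5, 0.8) in frame 2.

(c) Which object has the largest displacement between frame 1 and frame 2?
the yellow cross

(moved 3.3; next 2.2)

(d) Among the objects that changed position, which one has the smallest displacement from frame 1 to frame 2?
the yellow hexagon

(moved 0.8)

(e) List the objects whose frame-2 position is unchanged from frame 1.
the brown circle, the cyan pentagon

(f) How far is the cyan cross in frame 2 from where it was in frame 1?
1.2

The cyan cross moved from (5.8, 8.7) to (4.8, 8.0), a distance of √(1.0² + 0.7²) ≈ 1.2.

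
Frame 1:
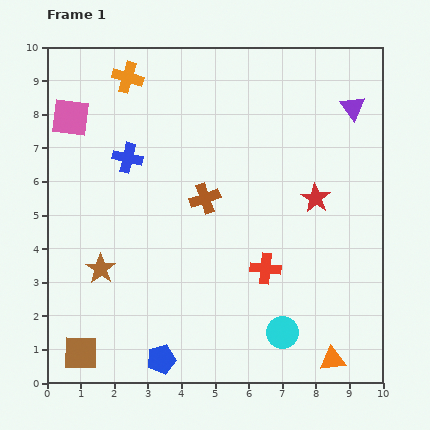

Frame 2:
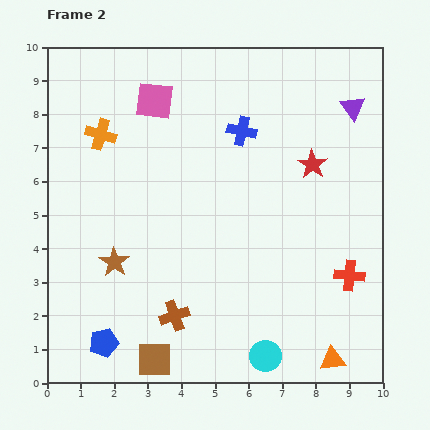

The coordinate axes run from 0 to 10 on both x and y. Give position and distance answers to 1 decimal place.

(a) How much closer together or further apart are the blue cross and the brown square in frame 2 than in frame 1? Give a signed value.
+1.3

Distance in frame 1: 6.0. Distance in frame 2: 7.3.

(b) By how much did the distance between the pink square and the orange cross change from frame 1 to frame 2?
-0.2

Distance in frame 1: 2.1. Distance in frame 2: 1.9.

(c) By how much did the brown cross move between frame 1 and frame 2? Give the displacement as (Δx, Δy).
(-0.9, -3.5)

The brown cross was at (4.7, 5.5) in frame 1 and (3.8, 2.0) in frame 2.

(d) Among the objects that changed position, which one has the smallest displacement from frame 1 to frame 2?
the brown star

(moved 0.4)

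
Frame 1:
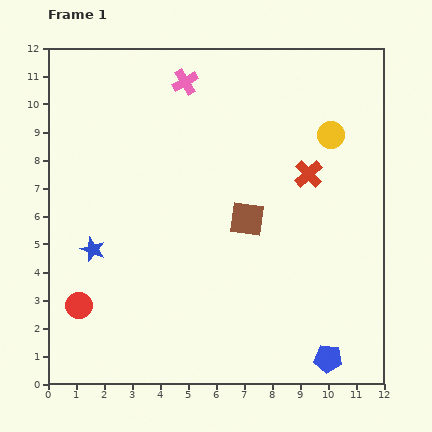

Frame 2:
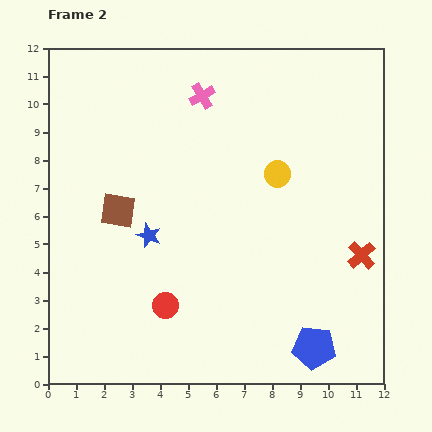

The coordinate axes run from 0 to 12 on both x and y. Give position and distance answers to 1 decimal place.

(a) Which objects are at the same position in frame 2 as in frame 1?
none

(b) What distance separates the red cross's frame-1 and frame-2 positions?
3.5

The red cross moved from (9.3, 7.5) to (11.2, 4.6), a distance of √(1.9² + 2.9²) ≈ 3.5.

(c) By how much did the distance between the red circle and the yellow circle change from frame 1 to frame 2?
-4.7

Distance in frame 1: 10.9. Distance in frame 2: 6.2.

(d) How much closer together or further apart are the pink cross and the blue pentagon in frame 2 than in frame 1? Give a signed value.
-1.3

Distance in frame 1: 11.1. Distance in frame 2: 9.8.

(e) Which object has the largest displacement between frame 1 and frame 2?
the brown square

(moved 4.6; next 3.5)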